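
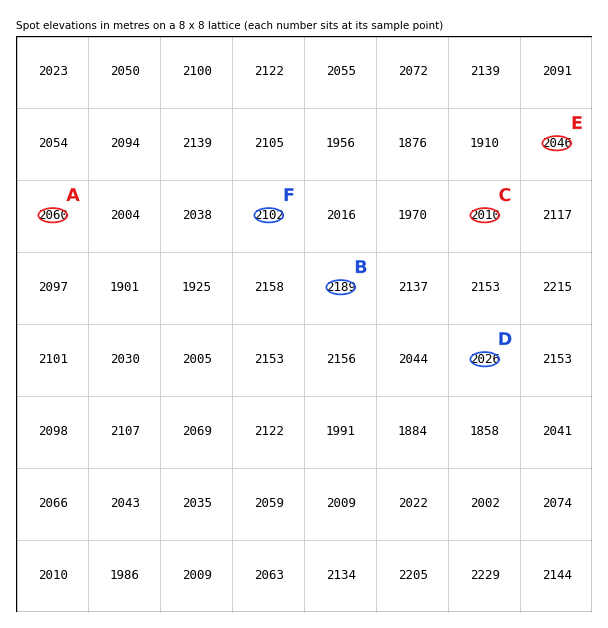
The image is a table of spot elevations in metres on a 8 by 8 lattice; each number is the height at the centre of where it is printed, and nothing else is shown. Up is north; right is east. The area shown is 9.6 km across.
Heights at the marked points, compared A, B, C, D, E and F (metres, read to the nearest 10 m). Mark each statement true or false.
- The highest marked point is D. false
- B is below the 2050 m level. false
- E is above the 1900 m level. true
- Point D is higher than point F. false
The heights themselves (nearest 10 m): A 2060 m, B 2190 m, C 2010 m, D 2030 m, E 2050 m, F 2100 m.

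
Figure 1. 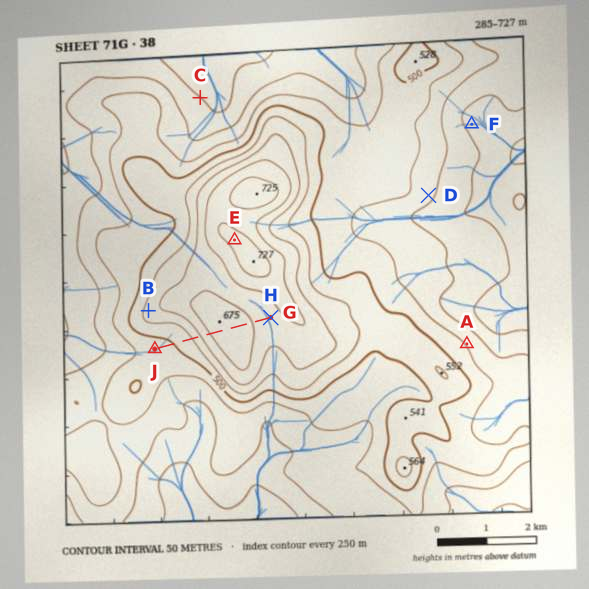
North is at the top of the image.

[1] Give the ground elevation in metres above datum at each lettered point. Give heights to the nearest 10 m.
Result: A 450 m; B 570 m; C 350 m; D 410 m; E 710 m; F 340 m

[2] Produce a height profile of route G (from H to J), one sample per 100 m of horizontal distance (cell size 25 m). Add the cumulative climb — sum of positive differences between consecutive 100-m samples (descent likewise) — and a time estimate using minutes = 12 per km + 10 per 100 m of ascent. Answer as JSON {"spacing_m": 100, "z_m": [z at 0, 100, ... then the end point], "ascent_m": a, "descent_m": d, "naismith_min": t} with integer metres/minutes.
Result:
{"spacing_m": 100, "z_m": [627, 626, 631, 640, 651, 660, 667, 671, 673, 674, 673, 671, 663, 649, 626, 598, 570, 545, 527, 514, 506, 499, 493, 487, 482, 476], "ascent_m": 47, "descent_m": 198, "naismith_min": 35}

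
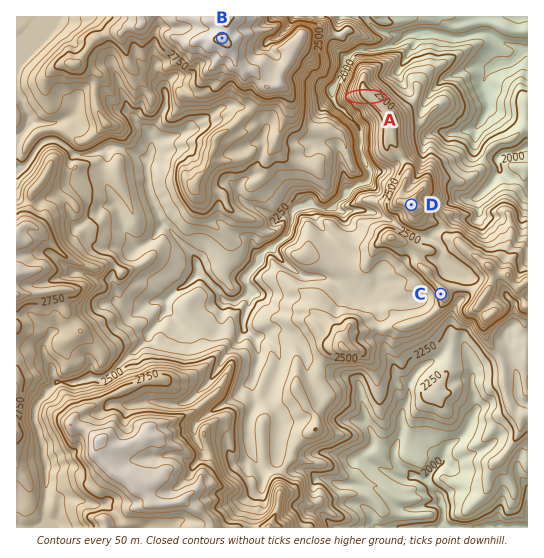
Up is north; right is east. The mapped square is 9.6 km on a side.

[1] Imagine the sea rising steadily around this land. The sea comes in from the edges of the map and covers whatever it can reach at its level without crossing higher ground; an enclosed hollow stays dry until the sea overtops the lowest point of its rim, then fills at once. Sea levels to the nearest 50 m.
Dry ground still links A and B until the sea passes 2400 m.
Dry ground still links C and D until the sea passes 2500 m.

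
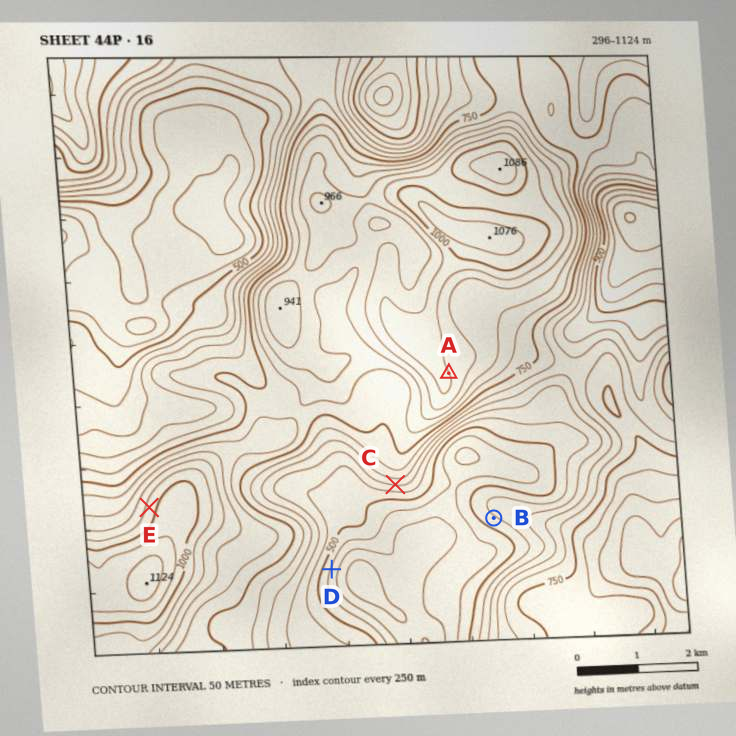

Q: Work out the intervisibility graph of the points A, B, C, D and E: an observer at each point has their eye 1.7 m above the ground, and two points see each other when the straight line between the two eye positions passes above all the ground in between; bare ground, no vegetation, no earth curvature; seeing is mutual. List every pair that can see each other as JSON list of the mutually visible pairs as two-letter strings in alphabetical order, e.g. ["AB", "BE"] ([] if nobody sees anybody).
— ["BC", "BD", "CD"]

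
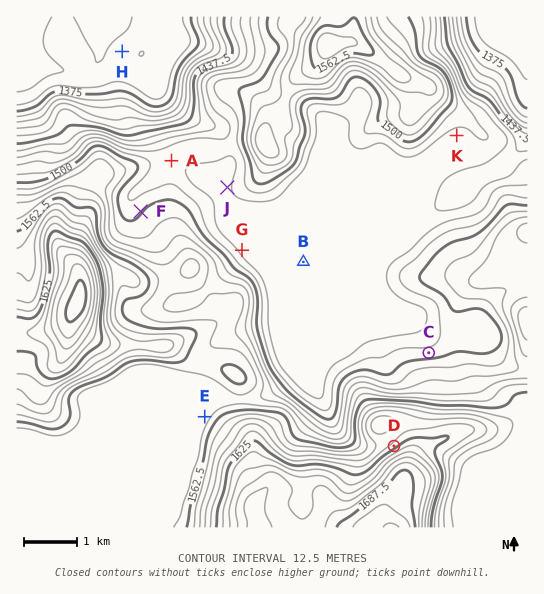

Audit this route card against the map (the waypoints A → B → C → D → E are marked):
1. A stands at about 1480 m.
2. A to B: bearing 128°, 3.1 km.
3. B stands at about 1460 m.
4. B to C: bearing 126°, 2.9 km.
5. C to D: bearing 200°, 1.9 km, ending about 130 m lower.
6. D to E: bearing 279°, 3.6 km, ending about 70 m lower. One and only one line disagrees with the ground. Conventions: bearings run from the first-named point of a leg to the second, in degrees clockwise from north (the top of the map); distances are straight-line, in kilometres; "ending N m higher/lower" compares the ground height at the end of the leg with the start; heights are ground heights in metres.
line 5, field sense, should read higher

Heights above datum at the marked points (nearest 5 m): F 1500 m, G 1470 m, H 1355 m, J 1475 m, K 1470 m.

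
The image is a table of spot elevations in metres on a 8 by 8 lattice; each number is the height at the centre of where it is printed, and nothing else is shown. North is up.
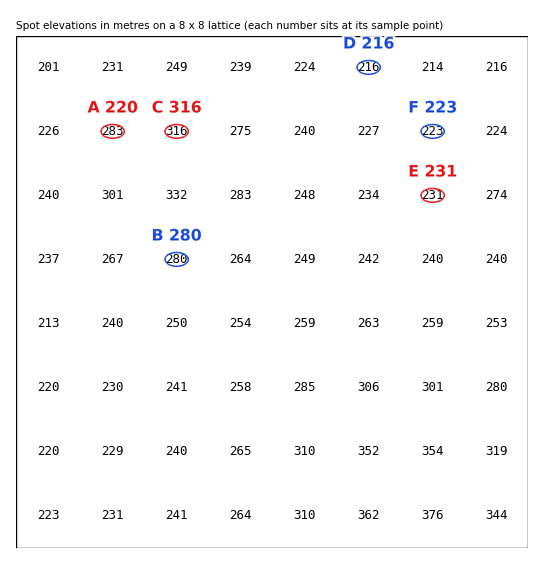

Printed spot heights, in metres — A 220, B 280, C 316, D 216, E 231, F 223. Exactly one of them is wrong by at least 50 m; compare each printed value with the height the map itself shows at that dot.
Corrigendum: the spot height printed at A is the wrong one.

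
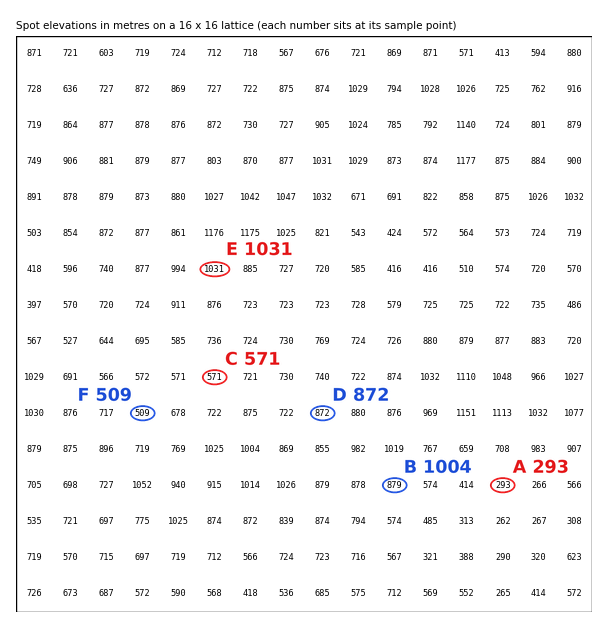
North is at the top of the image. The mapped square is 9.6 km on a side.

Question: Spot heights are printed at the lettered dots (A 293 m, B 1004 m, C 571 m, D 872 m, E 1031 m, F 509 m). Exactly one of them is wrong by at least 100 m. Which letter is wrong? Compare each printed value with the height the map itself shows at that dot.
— B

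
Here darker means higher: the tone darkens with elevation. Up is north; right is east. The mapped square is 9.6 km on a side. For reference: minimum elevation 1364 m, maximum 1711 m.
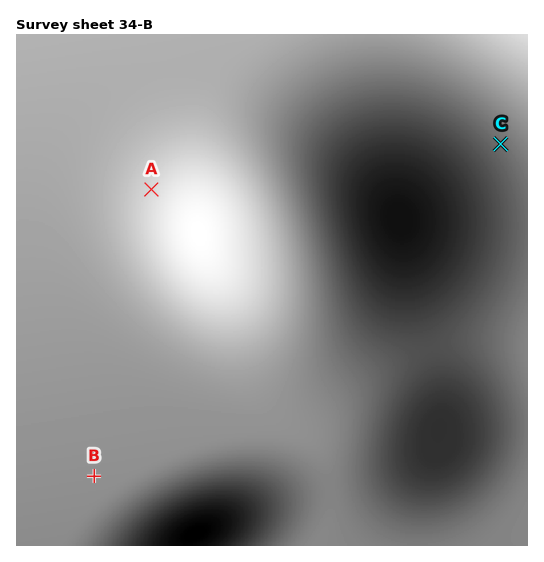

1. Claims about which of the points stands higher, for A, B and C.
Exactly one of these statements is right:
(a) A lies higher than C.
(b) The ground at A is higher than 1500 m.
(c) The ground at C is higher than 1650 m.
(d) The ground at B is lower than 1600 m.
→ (d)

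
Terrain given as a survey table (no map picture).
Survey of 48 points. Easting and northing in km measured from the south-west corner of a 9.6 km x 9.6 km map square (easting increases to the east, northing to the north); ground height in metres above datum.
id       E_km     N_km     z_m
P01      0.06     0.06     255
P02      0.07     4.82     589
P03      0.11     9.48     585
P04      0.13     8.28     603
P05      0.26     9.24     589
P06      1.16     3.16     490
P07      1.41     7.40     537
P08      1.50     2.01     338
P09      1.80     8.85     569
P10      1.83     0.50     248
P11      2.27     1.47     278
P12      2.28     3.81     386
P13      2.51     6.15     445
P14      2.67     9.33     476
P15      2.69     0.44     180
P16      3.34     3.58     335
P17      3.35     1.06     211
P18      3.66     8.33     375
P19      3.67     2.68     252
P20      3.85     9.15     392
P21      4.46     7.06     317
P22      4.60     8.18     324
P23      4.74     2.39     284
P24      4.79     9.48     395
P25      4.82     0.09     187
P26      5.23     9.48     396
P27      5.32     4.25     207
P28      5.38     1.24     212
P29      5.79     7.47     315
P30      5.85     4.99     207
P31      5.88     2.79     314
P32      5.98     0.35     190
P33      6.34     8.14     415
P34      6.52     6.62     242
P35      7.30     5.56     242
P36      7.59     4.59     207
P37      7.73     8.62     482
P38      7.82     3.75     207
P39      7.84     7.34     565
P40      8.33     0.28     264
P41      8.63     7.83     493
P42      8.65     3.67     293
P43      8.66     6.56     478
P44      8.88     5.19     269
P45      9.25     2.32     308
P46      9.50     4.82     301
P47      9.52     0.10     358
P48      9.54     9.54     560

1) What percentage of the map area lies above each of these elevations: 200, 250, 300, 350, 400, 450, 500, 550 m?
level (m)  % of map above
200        95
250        79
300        62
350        44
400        35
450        28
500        18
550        9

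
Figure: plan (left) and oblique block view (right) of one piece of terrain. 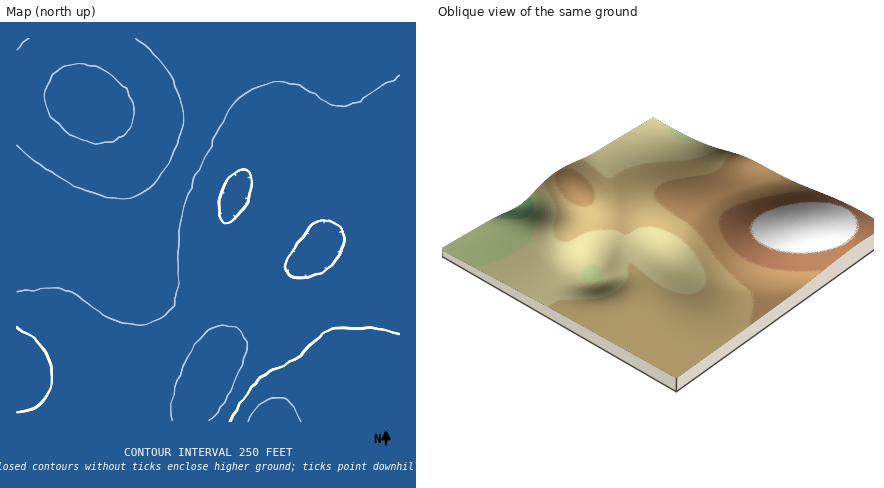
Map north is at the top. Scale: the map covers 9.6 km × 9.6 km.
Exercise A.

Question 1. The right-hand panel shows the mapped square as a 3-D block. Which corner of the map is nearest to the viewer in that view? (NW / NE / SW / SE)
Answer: NE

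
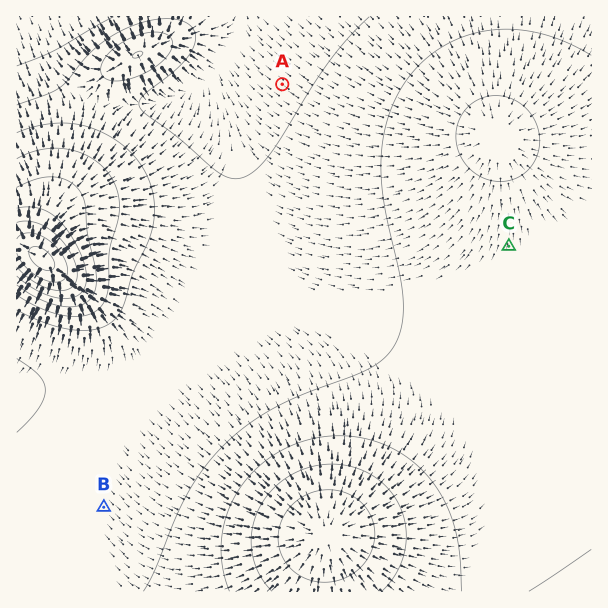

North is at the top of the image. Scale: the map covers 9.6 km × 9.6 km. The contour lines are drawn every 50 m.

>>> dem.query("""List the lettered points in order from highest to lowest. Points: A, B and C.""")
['C', 'B', 'A']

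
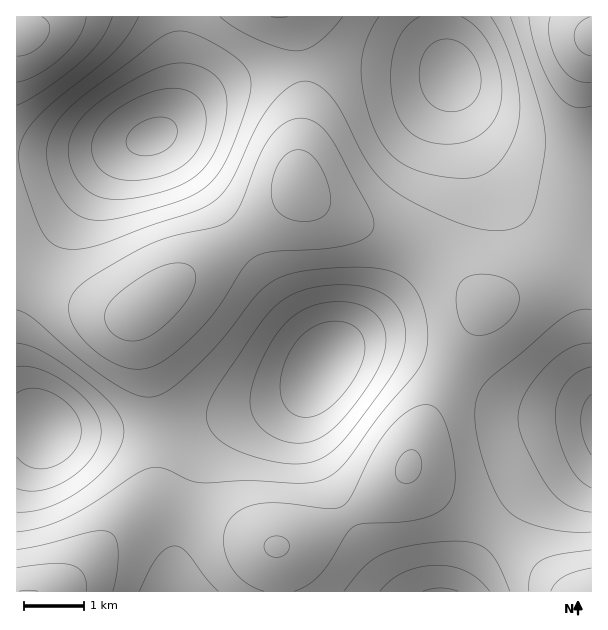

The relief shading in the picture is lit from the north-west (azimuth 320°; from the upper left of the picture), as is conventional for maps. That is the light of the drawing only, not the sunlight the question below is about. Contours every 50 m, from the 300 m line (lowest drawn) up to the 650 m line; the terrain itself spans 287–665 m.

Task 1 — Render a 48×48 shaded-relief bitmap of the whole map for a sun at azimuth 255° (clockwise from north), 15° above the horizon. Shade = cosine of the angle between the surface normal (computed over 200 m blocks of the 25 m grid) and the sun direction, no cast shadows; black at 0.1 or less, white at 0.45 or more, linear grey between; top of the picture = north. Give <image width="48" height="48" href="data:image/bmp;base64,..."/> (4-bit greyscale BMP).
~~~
<image width="48" height="48" href="data:image/bmp;base64,Qk32BAAAAAAAAHYAAAAoAAAAMAAAADAAAAABAAQAAAAAAIAEAAATCwAAEwsAABAAAAAAAAAAAAAAABEREQAiIiIAMzMzAERERABVVVUAZmZmAHd3dwCIiIgAmZmZAKqqqgC7u7sAzMzMAN3d3QDu7u4A////AGVUQzIjRWiau7qYdlVEREVWeKvN3cuph2ZVRDMzRWiau7qYdlRERVVniJq7y7qYd2ZmVUQzRWiau7qYZVREVVZniJqqqpiHZmZmZVRERWiau6qHZURFVmd3iImZmIdmZmZ3dmVVVWeaqqmHZURVZnd3d4iId2ZVVWZ3d3ZlVWeJmZh2VVVWd3d3d3dmZlVVVWZ4iIdmZmd4mYd2VVVniIh3ZmVVVVVERFZ4iYh3ZmZ3iHdlVVZ4iZh2ZVRVVURERFV4mZmHdmZnd2ZVVWeJmph2VEREREQzM0VomqqYdmZmZmVVVWeaqql2QzM0REQzMkVomrqph2VVVVVEVWiau6l1QyI0REQyIkRoq7uph2VVVVRERXiru7l1QyIzREQyIkRprMy6h2VVVERERXirzLl1QyI0REMyIUV5vNzKl2VVVEQ0RXirzLqGQyI0REMyIlaKzd3Kl2VVREMzRWirzLqGUzM0REMyImebze3Kl2VVREMzRWirzMuXVENERUQzM3is3u3Kh2VVREMzNGebzMuoZVRFVUQzRIm83t26h2VUREMzNFeazMuphmVVVURERZq93ty5hlVURDMiNFeKvMy6mHZmVVREVprN3dupdlVERDMiM1aKvMzLqYdmVVVVZqq83cuYdlVERDMiNFaKvN3Muph2ZVVVZ6q8zLqYdlVEQzMzNFaJvM3Muph3ZVVWd5q7u6qYdlVEQzMzRFeJvMzMu6mHZVVWd5mqqqmIdmVEQzM0RWeJq8zMuqmHZVVWd4iZmZmId2VUQzREVmeJqru7uph2ZVVWZ4iIiIiIh2ZURERFZniJmqqqqZh2ZVVWZ3d3iIiIh3ZVREVWZ3iImZmZmIdmZVZmZmZmd3iIh3ZVVVVnd4iIiIiIh3ZmZmZmZmZmZneIiHZlVWZ3iIh3d3d3dmZmZmd3dlVVVmd4h3dmZneIiId2ZmZmZmZmZ3d3dlVERVZ3d3d3d4iZmHdlVVVVVVVmZ3iHdkQzNFVmd3d3iZqpmHZURERFVVVmeIiIdkMyM0VWZ3eImquqmGVDMzREVVZneImIdjMiIjRVZniJq7y6l2QyIjNEVVZniJmIdjMhEjNFZniavMzKl1MhEiNEVWZ3iZmIZjIhEiNFZ4mrzd3KlkMhESNEVWZ4mZmYZjIhEiNFZ4ms3d3KhkIRESNEVmd4mamYZjMiIiNFZ4m83e3KhkIRESNEVWeJmqqYdkMiIjNFZ4m83d3KhkMhESM0VWeJq7upd0QyIzRFZ4m8zdy6hkMiIiM0RWeavMy6h1QzMzRFZ4mrzMy6hlQyIiIzRWibzd3KmFVDMzRFZ4mrvMuph1RDMiIzRXis3u7bqWVEMzRFVniau7uph2VEMyIzRXm87/7cqWZEMzNEVniaq7qph2VUMzMzRnm97//sumZUMzM0VmiZqqqph2ZUQzM0VorO///sumZUMzMzRWeJqqqZh2ZUQzM0V5vO///sqmZUMzIzRWeZqqqZh2VURERFZ5ve//7bqWZUQzMzRWeaq7qYd2VURERVaJvN7u3LmQ=="/>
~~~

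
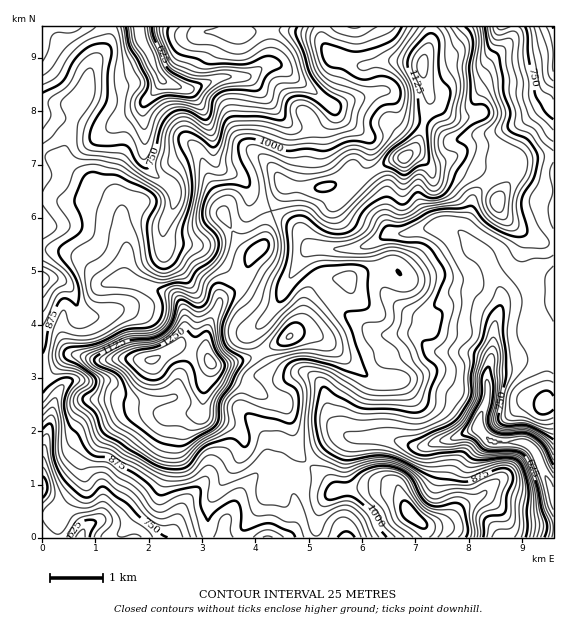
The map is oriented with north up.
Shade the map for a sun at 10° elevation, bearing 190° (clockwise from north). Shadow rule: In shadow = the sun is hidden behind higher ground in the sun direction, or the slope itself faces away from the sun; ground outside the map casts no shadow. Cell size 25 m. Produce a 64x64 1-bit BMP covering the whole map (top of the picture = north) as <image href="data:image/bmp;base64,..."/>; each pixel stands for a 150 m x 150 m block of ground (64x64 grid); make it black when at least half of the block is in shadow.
<image width="64" height="64" href="data:image/bmp;base64,Qk0+AgAAAAAAAD4AAAAoAAAAQAAAAEAAAAABAAEAAAAAAAACAAATCwAAEwsAAAIAAAAAAAAA////AAAAAAAAAAAAAAAAAAAAAAAAAAAAAAAAAAAAwAMAAAAAAAPgAwAAAAAAA/ADAAAAAAAH/AcAAAAAAAf+BwAAAAAOD/+OAAAAAA////4AAAAAH////gAAAAA////8AAAAAD////wAAAAAH////AAAAAAf///4AAAAAAD//4AAAAAAABwHgAAAAAAAAAOAAAAAAAAAAQAMAAAAAAABAAwAAAEAAAAAAAAAAAAAAAAAAAAAAAcAAAAAB4AAAAAAH/4HwAAAAAAf/wfgAAAAAB//h8gAAAAAH///hAgAAAAP//sDGAAAAA//+ANwAAAAAP/4A2AAAAAgf/gBAAAAACAf8gAAAAAAAA/+AAAAAAAAD/wAAAAAAAAP/AA/gwAAAAf8AD//AAAAB/wAD/+AAAAH8AAAf8AAAAPAHAAfgAAAAYAIAAAAAAABgAAAAAAAAAAAAAAAAAAAAAAAAAAAAAAPA4AAAAAAAD8HgCAAAAAAfgcD+AAAAAf8Agf4AAAAB/wADz/AAAAH/AAf//wAAAf8HD///gA+A/w8//+eAHwAGP3/nw4APAAI/f4fBAAOAAv5/jwAAAQAB/n+8AABwAAD///gAAGAAAP//8AAAAEAD///gAAAAAAMAP4AAAAAABwAGAAAAAAAHAAAAAAAAAA4AAAGAACAADgAAA8AAMAAOAAADgA+8A=="/>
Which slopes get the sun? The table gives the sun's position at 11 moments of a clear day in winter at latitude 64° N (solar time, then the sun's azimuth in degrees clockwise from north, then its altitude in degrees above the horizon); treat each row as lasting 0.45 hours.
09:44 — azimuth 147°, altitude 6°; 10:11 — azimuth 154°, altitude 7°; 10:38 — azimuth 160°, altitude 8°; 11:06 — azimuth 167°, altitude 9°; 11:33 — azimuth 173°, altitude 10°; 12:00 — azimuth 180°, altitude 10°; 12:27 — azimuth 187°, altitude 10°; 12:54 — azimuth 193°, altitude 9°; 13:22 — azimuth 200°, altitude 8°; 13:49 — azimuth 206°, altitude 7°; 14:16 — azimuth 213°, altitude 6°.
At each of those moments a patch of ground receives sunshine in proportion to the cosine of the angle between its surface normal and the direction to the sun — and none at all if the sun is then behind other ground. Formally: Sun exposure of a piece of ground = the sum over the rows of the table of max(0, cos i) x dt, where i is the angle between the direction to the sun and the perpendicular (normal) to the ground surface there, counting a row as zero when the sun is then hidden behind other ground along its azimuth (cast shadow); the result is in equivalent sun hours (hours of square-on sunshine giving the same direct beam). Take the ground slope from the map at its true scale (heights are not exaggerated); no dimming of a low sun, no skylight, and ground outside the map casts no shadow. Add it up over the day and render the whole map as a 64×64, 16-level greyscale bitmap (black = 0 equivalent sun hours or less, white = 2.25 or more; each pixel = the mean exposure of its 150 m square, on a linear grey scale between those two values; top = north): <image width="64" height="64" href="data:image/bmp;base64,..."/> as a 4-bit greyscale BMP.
<image width="64" height="64" href="data:image/bmp;base64,Qk12CAAAAAAAAHYAAAAoAAAAQAAAAEAAAAABAAQAAAAAAAAIAAATCwAAEwsAABAAAAAAAAAAAAAAABEREQAiIiIAMzMzAERERABVVVUAZmZmAHd3dwCIiIgAmZmZAKqqqgC7u7sAzMzMAN3d3QDu7u4A////AHeJhSI1Z3iIdnd3d3iaupdnd3eHiJmqqYiIh2Z4h3eHd3inISRoq6mHZmZkRpqqmGZmZ4h4irunVERDNYqWVVRVV72mZnmrupd2ZnZFeZmHZnmYmZd3iWIBEjRounVEITRXvtupiaqqmGZ4mGV4mHZmi8y7uodkEAAAJZuoVVQhAlisy6qZmZmZZWiYdmd3VWZp3tuphkEAAAATaYVWZTMUeaqqqqqYiruVRomGVVVVVUV5mHZVMQAAAAAlZ3dkM1eaqZqruqmbzclUeZdURFZUMhI0VUQxEAAAAAFHh0MjiaqYmqq7q83u23VpqGRFZmVCAAEiIQAAAAAAAANUIiWZqYiru7zO//7Kl2eahVZmZTAAAAAAAAAAAAAAAAEiN4iYeczM3v///sqYdnmXZmZkEAAAAAAAAAAAAAAAABI4dnd5vd3v7cu8zKl2aIdmZlMAAAAAAAAAAAAAAAAAAlh1Vnit7cy6qqvv7Jh2d3ZmUxAAAAAAAAAAAAAAAAAVm3VWd5zdy6qqmc//yXVWd3dUEAAAAAAAAAAAAAAAE3vuhVd3ibzLqYiHnf/ZZFd4h1QhAAAAAAASIQAAAAOM7/2XaJl3iZiHd4iJuoZEaImYZTMyIhABJGeHdBAAGN//7Kh5vKiHZWVUVVVlQ0aJmZdmVVZ3dmZneHd3YQADermauGerqHVVRDMiNWZmeKqXZWZmeIq93duXZVaGAAJWZVaYQzM0REZ3dlVomruqqFMzVWaJq83dy5dURXlAAjRDM4lBABIiaszJd4iL3KdTIRE0Z5u7u7u6l2ZVVUASESISaYMRREabzMuHZnm6hSNDIRN6vLqHZmZnd2VEQSIRAABZy6z+7tu6qZhmiqqoZmZTNr3cuFMhESNWZVZkMzIREVnf///+ypiJqneHV5qpiJq9/+uFMzIRERMzRnUjRDMzRpqFIjRDM1ipdUEAE2m87//+yFRERDMyEiIkZUNVVVUzIQAAAAAAAmdTIQAABI3//cqFQzREMyNFZmeXZVVVVUMAAAAAAAAAEzIiEAABJquphlMzMyIRNXh3iJhmZVVVMwAAAAAAAAABEAMxEhABJFVTIjRFVURWdmVVZ2VVVUQiEAAAAAAAAAAAA1RFMRABMzESNGiIdmVVZURXZERUQyIhAAAAAAAAAAADdlZkIAASERNGiHVVVDRmVVd1RERDIiERAAAAAAAAAAFodnYxAAARNGh1RFeGQ0ZlZ4ZEREQiETVTEAAAAAAAAUd3ZTEAABJGd1RFiqp0NFVnh1VVVSEANmVCEAAAAAABE2dlMhEBNFZlRFeaqpdUVmZnZVVVEAJlREQyEAAAAAABRndTIRJFZlVVZ4iHd3ZWZVd2VVREV3QiIiEAAAAAAAI1d4YyEjRERVVmZURFZUREZ3ZlVZmYYyEREAAAAAAAE0V4iWMRERESNFVDIiMzMzVmZmZnmYZDIiIhAAAAAAATRXmYdCAAAAABIiERIiIzRWZnd4hmVDMiIyIAAAAAABM0aIdlMQAAAAAAAAEiI0RVVmeJmCIiIjMzIhAAAAAAIyEUVVVUQzIAAAAAABEjRVZ4iIh2ABESNEMhEAAAASRlIAAjRWit7+thAAAAASNFeKzKdUMyIjNEMyIRAAAlm5UhAAJFaLzMuqcgEiIjNFeb7shTMmVVVERDMzIQATaahSEQE2iazMqHeJrduHZnia3shDM0ZmZVREQzRDABNGZUMiI2m8uqu6iKzN7t3d3bq7lTM0RmVVVDMzNFQQEzMiMyI2m83Jd5u6vLu77//8qIh1RERUQzREQzMzIREjMhASI0eaq7qGabupmanP/8qWQjZ2VVMzM0QzIRAAAlRCAAAkV3d2Z3ZVm7maurzKqrgwFYh2UzMzMyIQAAAldUIAADVmUzIRE0RYvLzcuoeJmVIUiYVEVUMiEAAAAVd2QgADVmUgAAAAJER87u7IZndmZVRndVZVMQAAAAACV2ZBAVd3YgAAAAATMRfO7sZGiGVVVVVmZUMgAAAAAAE1dkETVnYwAAAAAAAAATV6lCNXdlVUM0VSIzEAAAAAAUZ2MAJFUgAAAAAAAAAAAANUMRNWVUIRIiEjQwAAAAACRVMAAjIQAAAAAAAAAAAAACRUMjNDEAAREjNFMAABEBIzEAACEAAAAAAAAAAAIxAAJXmYZVMQABIjMzV1MiERERAAAAIAAAAAASEAAAJEIQA3rMqruWIAASNEVohlQhERAAAAAQAAAAAjMQAAEjIRE1iqdWmpdkIRFWZniHZTIAAAAAARAAAAASIQAAEiIQEkZ4dkIjMzMyI0Q0V3dlVCAAAAABAAAAAAAAASJDMhATVmVnYwAiIzIjERE1ZlRXYQAAAAAAAAAAAAAWmZdkIjVmVEZlISM0QyEAESNFREZSAAAAAAAAAAAAAXu6qoZVaIdTI1UzNFVUIBEiI0VUMhAAERIhAAAAAAAXu6mZiImrmFMiRDM0QzMxIiIjRVUyACaaqphTIQAAAViamId4qql2VDNEMjMzM0QiIiE1ZTEBSbqYeJmYUhIkeIh2QzRWVDNVRGdSJERDRTMhERNVIAF5mal3iZmIZmiIdUMRERESEUVEV2MTVUM0RDEQASQgBKqImqmZiIiImpdSEAAAABEQJEMlYwFFVDNDIQAAEyEWl2VniIiHiImYdSEAAAERERESMhJDABREMzIQERIjISVkMjM0REM0REMyERAAEREREQERETQQASMj"/>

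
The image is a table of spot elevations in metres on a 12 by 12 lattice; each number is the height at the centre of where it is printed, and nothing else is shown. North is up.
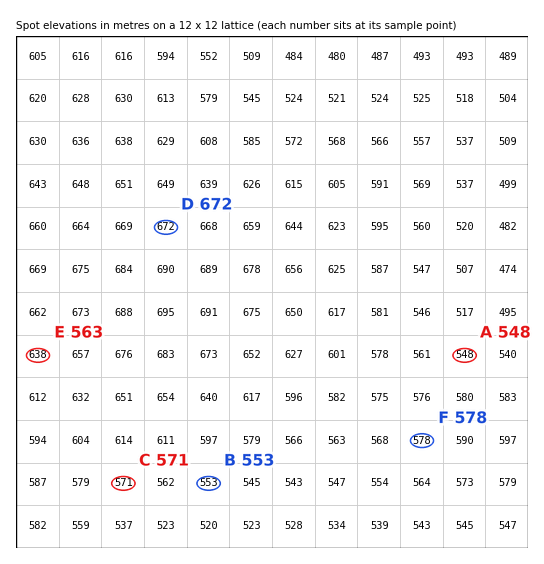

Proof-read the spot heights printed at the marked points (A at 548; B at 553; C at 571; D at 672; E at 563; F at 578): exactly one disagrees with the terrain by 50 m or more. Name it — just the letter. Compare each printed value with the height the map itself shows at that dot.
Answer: E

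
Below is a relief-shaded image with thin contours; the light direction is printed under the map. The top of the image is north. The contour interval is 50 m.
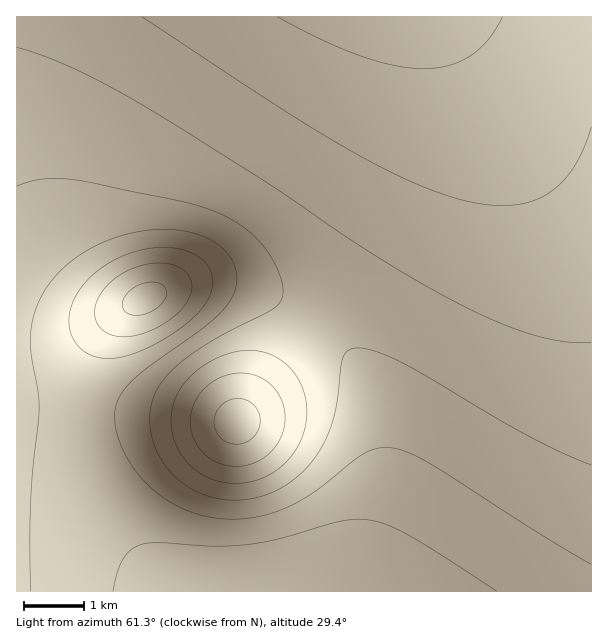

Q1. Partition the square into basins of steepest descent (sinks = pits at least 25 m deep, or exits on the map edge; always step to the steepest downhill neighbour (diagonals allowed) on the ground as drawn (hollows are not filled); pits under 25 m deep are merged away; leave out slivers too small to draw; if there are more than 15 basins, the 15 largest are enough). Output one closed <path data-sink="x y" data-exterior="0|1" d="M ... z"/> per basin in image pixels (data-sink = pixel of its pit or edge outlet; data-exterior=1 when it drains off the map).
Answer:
<path data-sink="308 591" data-exterior="1" d="M591 16l-171 1 7 42 0 31-6 36-17 47-20 40-42 66-106 143-72-6-148-3 1 179 575-1z"/><path data-sink="144 299" data-exterior="0" d="M419 16l-402 0-1 395 46 4 102 1 72 6 106-143 42-66 20-40 17-47 6-36 0-31z"/>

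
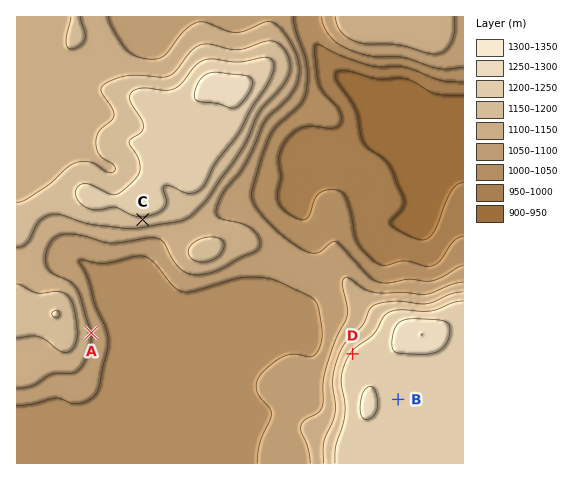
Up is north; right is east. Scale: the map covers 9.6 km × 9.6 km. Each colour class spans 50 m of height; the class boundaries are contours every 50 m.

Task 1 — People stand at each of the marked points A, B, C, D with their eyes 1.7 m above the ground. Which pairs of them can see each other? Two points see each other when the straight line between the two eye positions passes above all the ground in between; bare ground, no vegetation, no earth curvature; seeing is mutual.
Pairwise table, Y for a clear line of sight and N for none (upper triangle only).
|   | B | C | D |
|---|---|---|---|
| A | N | Y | Y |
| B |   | N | N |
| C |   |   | Y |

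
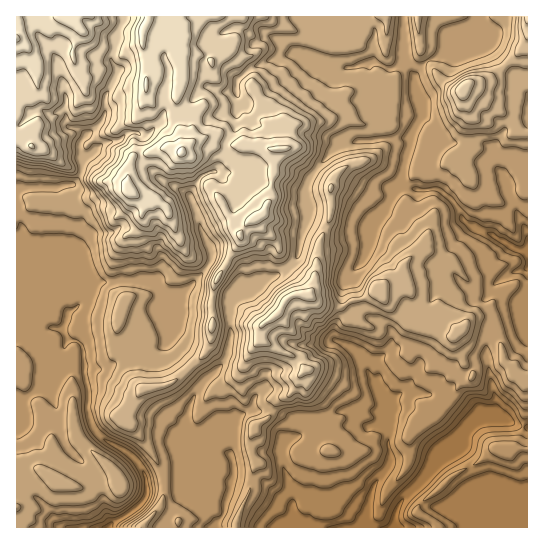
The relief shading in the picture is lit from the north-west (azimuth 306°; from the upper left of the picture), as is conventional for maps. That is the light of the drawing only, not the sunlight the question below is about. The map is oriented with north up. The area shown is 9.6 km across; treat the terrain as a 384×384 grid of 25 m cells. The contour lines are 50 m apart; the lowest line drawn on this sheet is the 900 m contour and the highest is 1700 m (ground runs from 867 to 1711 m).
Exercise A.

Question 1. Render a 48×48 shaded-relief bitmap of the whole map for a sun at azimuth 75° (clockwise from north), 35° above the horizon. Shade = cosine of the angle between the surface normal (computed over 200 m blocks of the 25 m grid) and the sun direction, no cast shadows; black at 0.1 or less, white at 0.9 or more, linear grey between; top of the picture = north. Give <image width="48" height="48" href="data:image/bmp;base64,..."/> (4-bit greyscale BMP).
<image width="48" height="48" href="data:image/bmp;base64,Qk32BAAAAAAAAHYAAAAoAAAAMAAAADAAAAABAAQAAAAAAIAEAAATCwAAEwsAABAAAAAAAAAAAAAAABEREQAiIiIAMzMzAERERABVVVUAZmZmAHd3dwCIiIgAmZmZAKqqqgC7u7sAzMzMAN3d3QDu7u4A////AJvKh4hyFLqKy5WNyqmYiJqYmENqy5mZmau4d4mIkzm7updry6mHiauXqDa7qZmZmbqHiJlnqzW7qqhozLmIiaqnmmWamZmZmah4iZln3mS6mZlmvLqIiZqoeqdYqpmZiIiJqqh5/1S6mZl2m8p4iZm5aLt1iqmIeIiaqpeM/Ca6mZl1fNh3iJqqlpy3V5mGeZmaqXjO0yq6mZlkncd3iJqrt3zKhmZmmoiJp53rMYy6mZlUrbiIiaq8tnzKmFNZqoiJiN1hKMyqmZlTnciHiqu7pmq6qWV5qpiJeuYCfNupiZlTnbiImqu6lliqu5iZhpiJe8IWrMqpiZl2aamImqqqp1eKvLmXMYiYfLNGi7qaiJh3d4d3q6qrp2eJvLh0EZmYe7VFaJqql3holkVpy6rLl3iHipeDI5qpi6VVZ5mruWZpl0RrzLzKd3d4h4uSRpqpipZmeal5uoRIl0Rr3t3IZnd4d5yDeqqqmoZniql2eaY2hlac7u2nZoiHeKtlrKqqmYVompmHRqoyZ4vO7dt2d3h2abt4zKqqmHVYmqmXQ6xASsvO7JZGmGZVabuLy6qZh3ZYqqmYMa1QSprMyVVpplZ4icysypmZmHZYq6mYMa5SR5upqXiqdomZmcy8upmZmHZXq6mYQa11VHqYvcqWaamZqrvMqpmZmYZWq7qYQZ2YYzeZ78h1m6qpq8u7qpmZmZZoqqmIUGy4hTR6/+g1qqu6q6u5q5mZqYZomYd3YDvJiHVH79lEiry6uqu7q5mZmHRHh3dDeDe5h3hV39t1aKu6qrurzZmZiHMldocTvWJ4doyFvtyXZoq6u7u8zZiJiHMUeIUo7UAoqL6lnuyoZ3isy7zcqYiZiHMDZnVM+xBKmt62jeyoeIeczMyVe4iIh2IUNIaO9wJom+7Ha+ypiIib3aZnq3eIiGETJYjP0wWHjP/ISuyph4mb2leJqWeZmFIAOJvvoTiYe//IOeyqmJqbtmmamIiZhyACe839UWqZiu7GOdy7qqqZZYmqiHiHYwA1nNyXZomIid7IOMy7qpeHZ5q6iERCWmI0nKZWi5d4iL3Kdqu7u4aIiKupiBI33pUyaoVXrKiIh5u8yGi93JeIeaqoiEat/aYiWHZ5zKmIiJre7JmazKiIiJqYd4rN7ZZVZ1V5u7qZqZve66qZqqiIdoh3eIne2oU1dndou7y5mJrN26mJm7mHQ2iZiqrNlolzRph4rMuoiJvN27qpm7qEE3qpq6qrhouTNZmJq8y4eazcu6upm8pyBJuru4islY2URJqKu8yni8zLuqqpi8pgBau8uoi8hZymNJqKy6ynvcu7upqpi8lCJKzMuoi8dqzIM4qJyqy5vLu7qpmpm7dHlWq8qInLaLy4M4qJuquszLu6mZmYm5Z5qYiIiJvJebunRZqJu6q8zcqYiImYjIWqmZmFVsy4eJvINaqKy5jO3LmIiImonHW7mZmWMtuYd6zINaqJu6q825mZmZmonHa6mZmWILqHeavLU4qaupmrybupmZqXrHa6mZmGEA=="/>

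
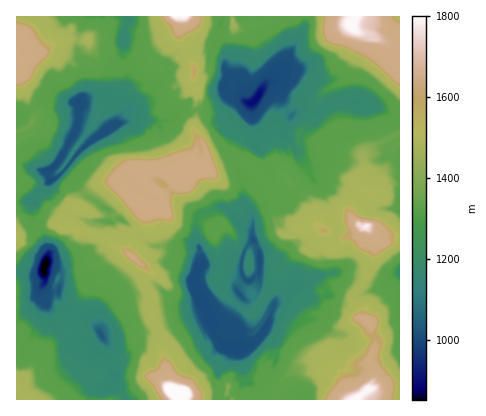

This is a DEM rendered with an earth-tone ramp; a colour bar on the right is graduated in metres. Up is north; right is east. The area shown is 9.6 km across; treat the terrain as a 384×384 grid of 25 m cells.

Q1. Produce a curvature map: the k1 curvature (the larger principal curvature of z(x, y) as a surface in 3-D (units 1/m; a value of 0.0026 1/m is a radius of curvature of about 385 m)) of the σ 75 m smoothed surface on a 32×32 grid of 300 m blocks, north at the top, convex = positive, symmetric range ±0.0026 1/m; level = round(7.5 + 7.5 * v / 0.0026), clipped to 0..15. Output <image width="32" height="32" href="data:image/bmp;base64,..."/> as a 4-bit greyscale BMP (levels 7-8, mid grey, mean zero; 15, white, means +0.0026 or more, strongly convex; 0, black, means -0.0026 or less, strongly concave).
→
<image width="32" height="32" href="data:image/bmp;base64,Qk12AgAAAAAAAHYAAAAoAAAAIAAAACAAAAABAAQAAAAAAAACAAATCwAAEwsAABAAAAAAAAAAAAAAABEREQAiIiIAMzMzAERERABVVVUAZmZmAHd3dwCIiIgAmZmZAKqqqgC7u7sAzMzMAN3d3QDu7u4A////AHy4qniqie77nJmIiHva7aqqeqmIi878u76qmIiMrI28rJt4iIrb6LuLucmZyIiqyniqeIiJ2eu5uoraq8iIrpqJy4i6nX2duZd3qcituX3YnImIto192bmIiYybh6mPu8ioiamqrpyXeHybmpit/8iMjIiI2N2Ll4ju2Li7jLrbp4q8vYfNfaifquq4eoy8q8m6rZh32/xo7Juqh5zI+ny5bJyHi77cedqvqoeIir6Lq1mric38bYXZv5uamqe7ublnyYzPm6yo2M2qq+zLvdvuqc3qmJvKivr4rOyancq9uf+7qruorayvqZzJnZn/2ruum/qK3Pt4uonJrJiPuKuGuuyZnojYiqqHyHnL2oi73Ly6y+iJveqezIiIl3yIq81o+d24iZis/IiIiIiNqLnIqq+b3t24ieiJuZuYh8uprarq26mJvcy4zY3HuIjbeInqn4mbuIuPnJiIeciImqmYrJznq42H/YedyJudmJiJeZ24/Ht7mNyq1qyZiMy7yZq5lsm4fIiNu6equ4iId3vqnJfIiKyK73asio2Op3iq63rqqpjIjM+Iiql5t/3KjJyLi7u7iHv8xn2YdsjIicyMy8eYu4idrcm62Guomqy4i9rL2pmryoy5rbqry8u5qK173OqprI+si9m9iI3L7aipuanM1qydzJr4idybvaiM"/>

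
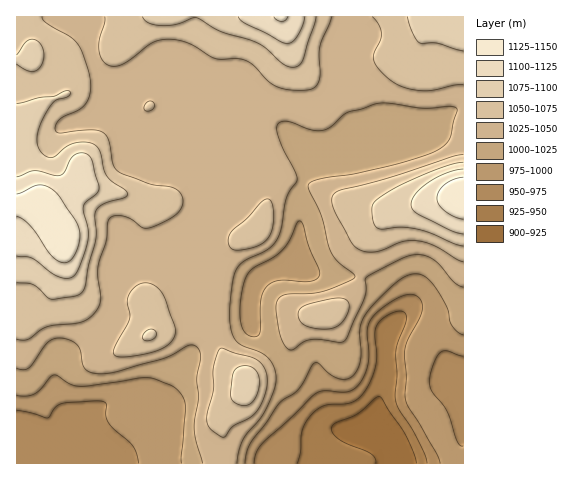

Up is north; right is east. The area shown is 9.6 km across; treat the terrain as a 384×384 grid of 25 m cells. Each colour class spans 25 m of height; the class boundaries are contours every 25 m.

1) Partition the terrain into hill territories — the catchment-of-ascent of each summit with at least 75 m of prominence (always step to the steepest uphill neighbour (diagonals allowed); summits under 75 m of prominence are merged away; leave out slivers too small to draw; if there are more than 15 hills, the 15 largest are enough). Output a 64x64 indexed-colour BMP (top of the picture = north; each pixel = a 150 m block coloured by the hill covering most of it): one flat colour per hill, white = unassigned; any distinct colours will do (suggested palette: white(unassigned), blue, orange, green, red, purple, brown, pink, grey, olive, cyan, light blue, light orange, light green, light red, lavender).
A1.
<image width="64" height="64" href="data:image/bmp;base64,Qk12CAAAAAAAAHYAAAAoAAAAQAAAAEAAAAABAAQAAAAAAAAIAAATCwAAEwsAABAAAAAAAAAA////ALR3HwAOf/8ALKAsACgn1gC9Z5QAS1aMAMJ34wB/f38AIr28AM++FwDox64AeLv/AIrfmACWmP8A1bDFABERERERERERERERERERERERERERERERERERERERERERERERERERERERERERERERERERERERERERERERERERERERERERERERERERERERERERERERERERERERERERERERERERERERERERERERERERERERERERERERERERERERERERERERERERERERERERERERERERERERERERERERERERERERERERERERERERERERERERERERERERERERERERERERERERERERERERERERERERERERERERERERERERERERERERERERERERERERERERERERERERERERERERERERERERERERERERERERERERERERERERERERERERERERERERERERERERERERERERERERERERERERERERERERERERERERERERERERERERERERERERERERERERERERERERERERERERERERERERERERERERERERERERERERERERERERERERERERERERERERERERERERERERERERERERERERERERERERERERERERERERERERERERERERERERERERERERERERERERERERERERERERERERERERERERERERERERERERERERERERERERERERERERERERERERERERERERERERERERERERERERERERERERERERERERERERERERERERERERERERERERERERERERERERERERERERERERERERERERERERERERERERERERERERERERERERERERERERERERERERERERERERERERERERERERERERERERERERERERERERERERERERERERERERERERERERERERERERERERERERERERERERERERERERERERERERERERERERERERERERERERERERERERESIREiIiERERERERERERERERERERERERERERERERERERIiIiIiIREREREREREREREREREREREREREREREREREREiIiIiIhEREREREREREREREREREREREREREREREREREiIiIiIiEREREREREREREREREREREREREREREREREREiIiIiIiIRERERERERERERERERERERERERERERERERIiIiIiIiIhERERERERERERERERERERERERERESIiIiIiIiIiIiIiEREREREREREREREREREREREREREiIiIiIiIiIiIiIiIRERERERERERERERERERERERERESIiIiIiIiIiIiIiIhERERERERERERERERERERERERERIiIiIiIiIiIiIiIiEREREREREREREREREREREREREREiIiIiIiIiIiIiIiIRERERERERERERERERERERERERESIiIiIiIiIiIiIiIhEREREREREREREREREREREREREREiIiIiIiIiIiIiIiERERERERERERERERERERERERERESIiIiIiIiIiIiIiIRERERERERERERERERERERERERERIiIiIiIiIiIiIiIhERERERERERERERERERERERERERIiIiIiIiIiIiIiIiEREREREREREREREREREREREREREiIiIiIiIiIiIiIiIRERERERERERERERERERERERERERIiIiIiIiIiIiIiIhEREREREREREREREREREREREREREiIiIiIiIiIiIiIiERERERERERERERERERERERERERESIiIiIiIiIiIiIiIREREREREREREREREREREREREREREiIiIiIiIiIiIiIhERERERERERERERERERERERERERESIiIiIiIiIiIiIiEREREREREREREREREREREREREREREiIiIiIiIiIiIiIREREREREREREREREREREREREREREzMzMxEiIiIiIiIhEREREREREREREREREREREREREREzMzMzERESIiIiIiEREREREREREREREREREREREREREzMzMzMRERERIiIiIREREREREREREREREREREREREREzMzMzMRERERERIiIhERERERERERERERERERERERERMzMzMzMxERERERESIiEREREREREREREREREREREREzMzMzMzMzEREREREREiIRERERERERERERERERERETMzMzMzMzMzMREREREREREhERERERERERERERERERMzMzMzMzMzMzMxERERERERERERERERERERERERERETMzMzMzMzMzMzMzERERERERERERERERERETMRERERETMzMzMzMzMzMzMzERERERERERERERERERERMzMRERERMzMzMzMzMzMzMzMRERERERERERERERERERMzMzERERMzMzMzMzMzMzMzMxEREREREREREREREREREzMzMzMzMzMzMzMzMzMzMzMxEREREREREREREREREREzMzMzMzMzMzMzMzMzMzMzMzERERERERERERERERERETMzMzMzMzMzMzMzMzMzMzMzMRERERERERERERERERERMzMzMzMzMzMzMzMzMzMzMzMxERERERERERERERERERMzMzMzMzMzMzMzMzMzMzMzMzEREREREREREREREREREzMzMzMzMzMzMzMzMzMzMzMzMRERERERERERERERERETMzMzMzMzMzMzMzMzMzMzMzMzERERERERERERERERERMzMzMzMzMzMzMzMzMzMzMzMzMRERERERERER"/>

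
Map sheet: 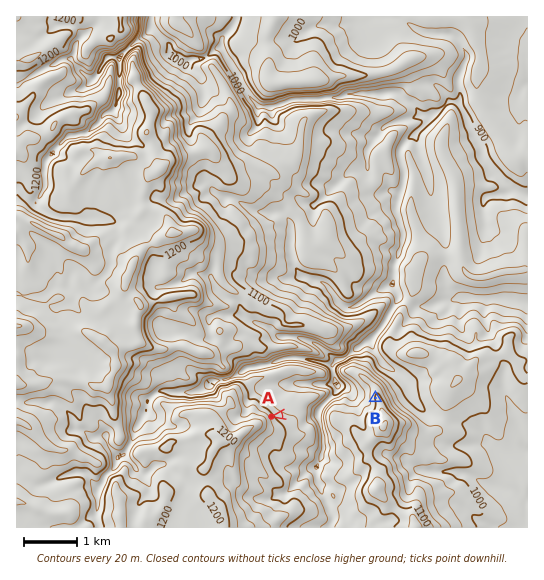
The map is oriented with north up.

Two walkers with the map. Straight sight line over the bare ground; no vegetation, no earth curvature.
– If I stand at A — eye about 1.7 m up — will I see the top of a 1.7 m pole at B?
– Yes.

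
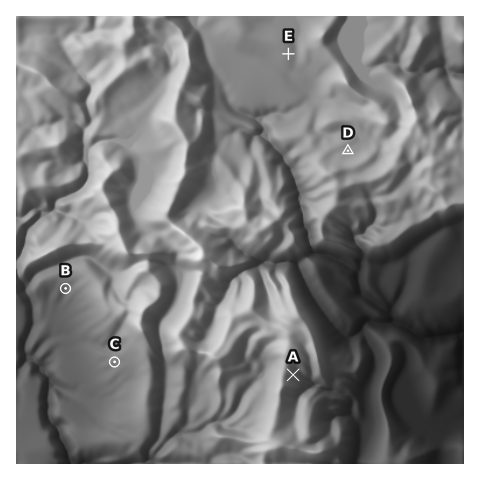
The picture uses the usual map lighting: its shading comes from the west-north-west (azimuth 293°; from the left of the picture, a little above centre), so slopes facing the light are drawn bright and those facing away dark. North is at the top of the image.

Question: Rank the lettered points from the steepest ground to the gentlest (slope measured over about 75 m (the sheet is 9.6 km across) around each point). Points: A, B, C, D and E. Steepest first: A B C E D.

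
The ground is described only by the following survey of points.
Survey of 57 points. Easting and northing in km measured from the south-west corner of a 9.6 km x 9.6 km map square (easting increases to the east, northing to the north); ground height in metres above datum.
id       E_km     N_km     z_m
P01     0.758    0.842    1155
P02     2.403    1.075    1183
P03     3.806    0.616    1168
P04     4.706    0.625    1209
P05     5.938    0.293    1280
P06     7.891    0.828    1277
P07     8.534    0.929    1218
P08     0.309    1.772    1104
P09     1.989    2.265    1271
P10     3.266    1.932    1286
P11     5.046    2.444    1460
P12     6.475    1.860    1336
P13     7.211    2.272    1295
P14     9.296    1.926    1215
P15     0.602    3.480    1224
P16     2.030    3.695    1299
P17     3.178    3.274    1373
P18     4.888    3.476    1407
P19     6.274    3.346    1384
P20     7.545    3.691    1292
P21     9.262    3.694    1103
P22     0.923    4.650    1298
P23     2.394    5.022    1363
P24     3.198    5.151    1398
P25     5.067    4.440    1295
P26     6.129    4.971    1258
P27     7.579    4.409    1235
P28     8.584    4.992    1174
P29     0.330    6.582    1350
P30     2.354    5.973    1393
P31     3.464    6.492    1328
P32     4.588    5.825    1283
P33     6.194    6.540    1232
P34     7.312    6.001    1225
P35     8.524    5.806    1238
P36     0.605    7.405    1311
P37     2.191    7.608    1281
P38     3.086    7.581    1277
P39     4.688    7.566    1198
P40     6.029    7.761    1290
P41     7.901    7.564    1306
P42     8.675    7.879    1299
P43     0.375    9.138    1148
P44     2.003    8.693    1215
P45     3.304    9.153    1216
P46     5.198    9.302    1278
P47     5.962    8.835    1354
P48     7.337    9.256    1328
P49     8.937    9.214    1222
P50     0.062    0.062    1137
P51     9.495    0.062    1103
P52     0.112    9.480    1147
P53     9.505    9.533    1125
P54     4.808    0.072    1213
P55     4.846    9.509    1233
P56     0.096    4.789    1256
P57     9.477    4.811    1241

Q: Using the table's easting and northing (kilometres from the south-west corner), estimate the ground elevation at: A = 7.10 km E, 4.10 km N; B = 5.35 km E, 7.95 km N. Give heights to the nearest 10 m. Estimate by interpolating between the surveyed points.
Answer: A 1270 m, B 1200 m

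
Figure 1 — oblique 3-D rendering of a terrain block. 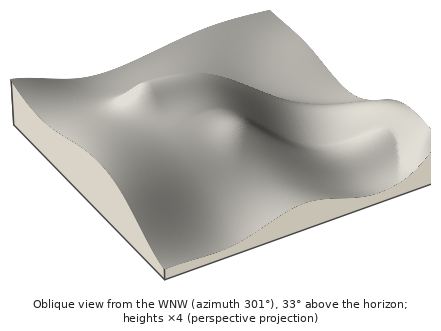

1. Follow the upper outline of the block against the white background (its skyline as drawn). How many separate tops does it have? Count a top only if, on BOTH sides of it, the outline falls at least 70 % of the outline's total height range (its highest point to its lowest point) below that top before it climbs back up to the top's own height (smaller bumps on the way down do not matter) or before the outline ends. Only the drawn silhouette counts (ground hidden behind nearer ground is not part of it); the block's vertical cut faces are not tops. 0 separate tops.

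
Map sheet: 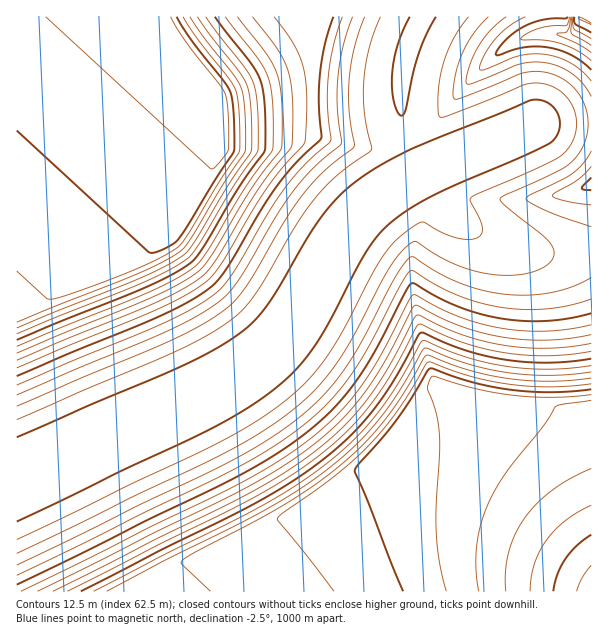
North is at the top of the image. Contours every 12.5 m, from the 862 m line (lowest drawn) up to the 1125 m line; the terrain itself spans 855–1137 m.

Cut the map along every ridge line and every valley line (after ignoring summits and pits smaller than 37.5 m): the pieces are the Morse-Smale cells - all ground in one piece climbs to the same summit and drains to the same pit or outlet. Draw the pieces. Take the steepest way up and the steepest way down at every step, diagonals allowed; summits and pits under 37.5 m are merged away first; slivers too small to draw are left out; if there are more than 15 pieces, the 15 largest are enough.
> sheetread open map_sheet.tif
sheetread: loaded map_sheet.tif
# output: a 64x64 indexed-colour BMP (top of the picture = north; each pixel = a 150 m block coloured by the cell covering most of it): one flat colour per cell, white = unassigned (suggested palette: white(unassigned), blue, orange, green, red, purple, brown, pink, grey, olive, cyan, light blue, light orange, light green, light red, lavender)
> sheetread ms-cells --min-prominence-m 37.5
<image width="64" height="64" href="data:image/bmp;base64,Qk12CAAAAAAAAHYAAAAoAAAAQAAAAEAAAAABAAQAAAAAAAAIAAATCwAAEwsAABAAAAAAAAAA////ALR3HwAOf/8ALKAsACgn1gC9Z5QAS1aMAMJ34wB/f38AIr28AM++FwDox64AeLv/AIrfmACWmP8A1bDFABERERERERERERERERERERERERERERERERERERERERERERERERERERERERERERERERERERERERERERERERERERERERERERERERERERERERERERERERERERERERERERERERERERERERERERERERERERERERERERERERERERERERERERERERERERERERERERERERERERERERERERERERERERERERERERERERERERERERERERERERERERERERERERERERERERERERERERERERERERERERERERERERERERERERERERERERERERERERERERERERERERERERERERERERERERERERERERERERERERERERERERERERERERERERERERERERERERERERERERERERERERERERERERERERERERERERERERERERERERERERERERERERERERERERERERERERERERERERERERERERERERERERERERERERERERERERERERERERERERERERERERERERERERERERERERERERERERERERERIhEREREREREREREREREREREREREREREREREREREREREiIhERERERERERERERERERERERERERERERERERERERESIiIhERERERERERERERERERERERERERERERERERERERIiIiIiEREREREREREREREREREREREREREREREREREREiIiIiIiERERERERERERERERERERERERERERERERERESIiIiIiIiERERERERERERERERERERERERERERERERERIiIiIiIiIiEREREREREREREREREREREREREREREREREiIiIiIiIiIiIRERERERERERERERERERERERERERERESIiIiIiIiIiIiIRERERERERERERERERERERERERERERIiIiIiIiIiIiIiIREREREREREREREREREREREREREREiIiIiIiIiIiIiIiIRERERERERERERERERERERERERESIiIiIiIiIiIiIiIiERERERERERERERERERERERERERIiIiIiIiIiIiIiIiIiEREREREREREREREREREREREREiIiIiIiIiIiIiIiIiIhERERERERERERERERERERERESIiIiIiIiIiIiIiIiIiIRERERERERERERERERERERERIiIiIiIiIiIiIiIiIiIiEREREREREREREREREREREREiIiIiIiIiIiIiIiIiIiIRERERERERERERERERERERESIiIiIiIiIiIiIiIiIiIiERERERERERERERERERERERIiIiIiIiIiIiIiIiIiIiIhEREREREREREREREREREREiIiIiIiIiIiIiIiIiIiIiERERERERERERERERERERESIiIiIiIiIiIiIiIiIiIiIhERERERERERERERERERERIiIiIiIiIiIiIiIiIiIiIiEREREREREREREREREREREiIiIiIiIiIiIiIiIiIiIiIhERERERERERERERERERESIiIiIiIiIiIiIiIiIiIiIiERERERERERERERERERERIiIiIiIiIiIiIiIiIiIiIiIhEREREREREREREREREREiIiIiIiIiIiIiIiIiIiIiIiIRERERERERERERERERESIiIiIiIiIiIiIiIiIiIiIiIhERERERERERERERERERIiIiIiIiIiIiIiIiIiIiIiIiIREREREREREREREREREiIiIiIiIiIiIiIiIiIiIiIiIiERERERERERERERERESIiIiIiIiIiIiIiIiIiIiIiIiIhERERERERERERERERIiIiIiIiIiIiIiIiIiIiIiIiIiIREREREREREREREREiIiIiIiIiIiIiIiIiIiIiIiIiIiERERERERERERERESIiIiIiIiIiIiIiIiIiIiIiIiIiIiERERERERERERERIiIiIiIiIiIiIiIiIiIiIiIiIiIiIiEREREREREREREiIiIiIiIiIiIiIiIiIiIiIiIiIiIiIzERERERERERESIiIiIiIiIiIiIiIiIiIiIiIiIiIiIzMzERERERERERIiIiIiIiIiIiIiIiIiIiIiIiIiIiIjMzMzMREREREREiIiIiIiIiIiIiIiIiIiIiIiIiIiIjMzMzMzMRERERESIiIiIiIiIiIiIiIiIiIiIiIiIiIiMzMzMzMzMxERERIiIiIiIiIiIiIiIiIiIiIiIiIiIiIzMzMzMzMzMzMzMiIiIiIiIiIiIiIiIiIiIiIiIiIiIjMzMzMzMzMzMzMyIiIiIiIiIiIiIiIiIiIiIiIiIiIiMzMzMzMzMzMzMzIiIiIiIiIiIiIiIiIiIiIiIiIiIiIzMzMzMzMzMzMzMiIiIiIiIiIiIiIiIiIiIiIiIiIiIjMzMzMzMzMzMzMyIiIiIiIiIiIiIiIiIiIiIiIiIiIiMzMzMzMzMzMzMzIiIiIiIiIiIiIiIiIiIiIiIiIiIiIzMzMzMzMzMzMzMiIiIiIiIiIiIiIiIiIiIiIiIiIiIjMzMzMzMzMzMzMyIiIiIiIiIiIiIiIiIiIiIiIiIiIiIzMzMzMzMzMzMzIiIiIiIiIiIiIiIiIiIiIiIiIiIiIjMzMzMzMzMzMzMiIiIiIiIiIiIiIiIiIiIiIiIiIiIiMzMzMzMzMzMzMyIiIiIiIiIiIiIiIiIiIiIiIiIiIiIjMzMzMzMzMzMz"/>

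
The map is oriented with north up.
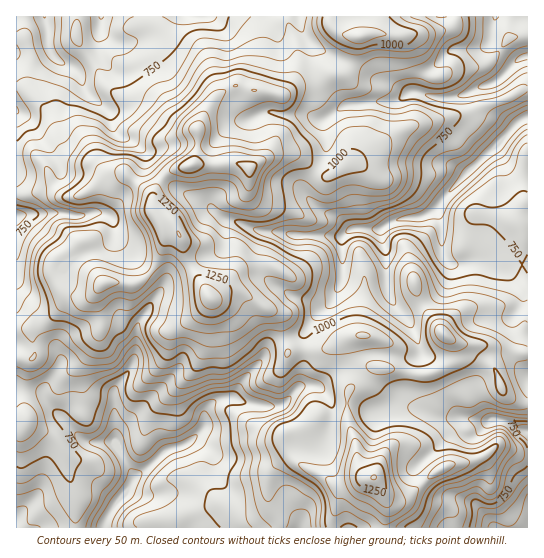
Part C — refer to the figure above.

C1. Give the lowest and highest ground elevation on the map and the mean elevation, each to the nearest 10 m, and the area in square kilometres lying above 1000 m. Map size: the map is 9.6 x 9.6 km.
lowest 520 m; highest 1340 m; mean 900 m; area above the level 28.8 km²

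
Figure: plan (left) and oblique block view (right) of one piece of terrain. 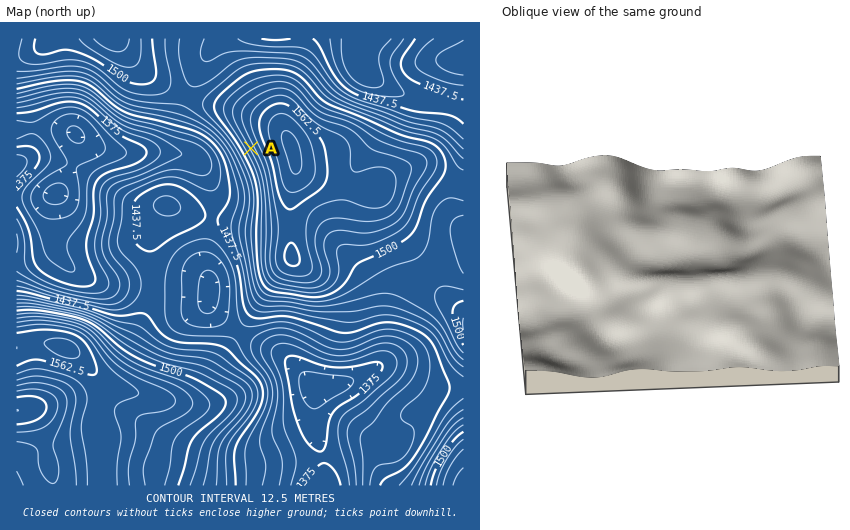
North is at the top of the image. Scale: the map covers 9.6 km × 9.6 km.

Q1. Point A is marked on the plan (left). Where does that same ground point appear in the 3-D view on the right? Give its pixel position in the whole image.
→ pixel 753 264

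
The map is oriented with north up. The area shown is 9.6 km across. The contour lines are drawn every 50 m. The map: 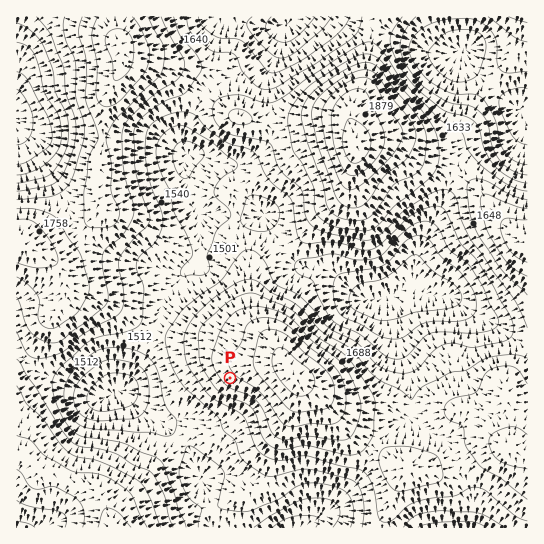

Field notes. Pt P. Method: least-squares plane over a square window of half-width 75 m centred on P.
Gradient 11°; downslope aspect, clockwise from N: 225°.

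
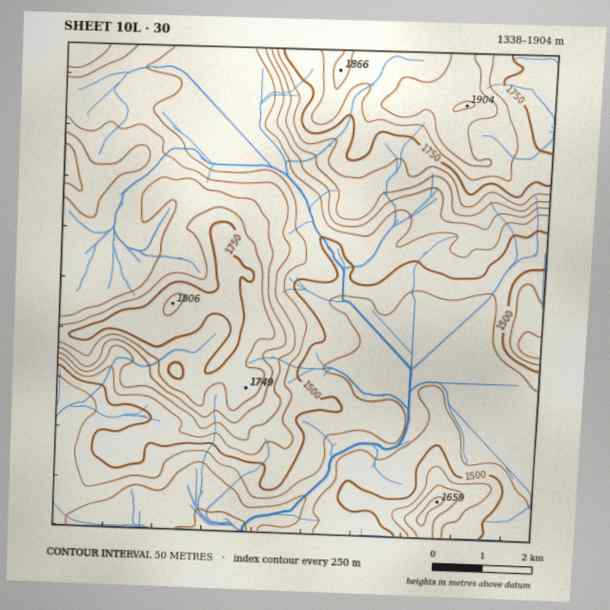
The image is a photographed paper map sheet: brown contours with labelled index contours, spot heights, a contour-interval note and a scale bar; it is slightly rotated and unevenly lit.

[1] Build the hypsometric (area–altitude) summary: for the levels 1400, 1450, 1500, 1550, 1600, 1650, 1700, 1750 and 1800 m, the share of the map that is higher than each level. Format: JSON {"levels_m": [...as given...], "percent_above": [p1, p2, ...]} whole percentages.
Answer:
{"levels_m": [1400, 1450, 1500, 1550, 1600, 1650, 1700, 1750, 1800], "percent_above": [96, 82, 68, 52, 42, 31, 22, 13, 7]}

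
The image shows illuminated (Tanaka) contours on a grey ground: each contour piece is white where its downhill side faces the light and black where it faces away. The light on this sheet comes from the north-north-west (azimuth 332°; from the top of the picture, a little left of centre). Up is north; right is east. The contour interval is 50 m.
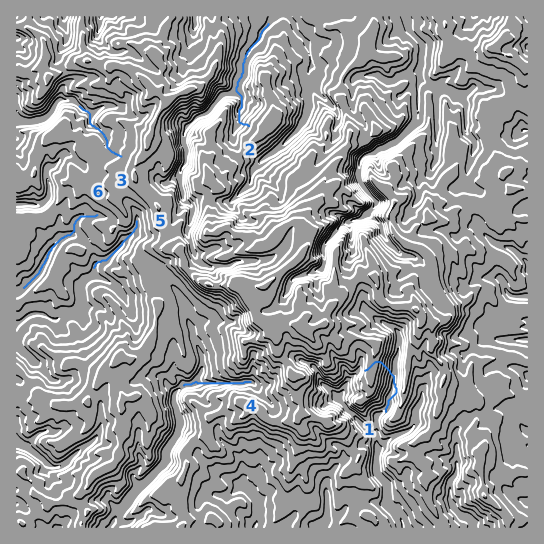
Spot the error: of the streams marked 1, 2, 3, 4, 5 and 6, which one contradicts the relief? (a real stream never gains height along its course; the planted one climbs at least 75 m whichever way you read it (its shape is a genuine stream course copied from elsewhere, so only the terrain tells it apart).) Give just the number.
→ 1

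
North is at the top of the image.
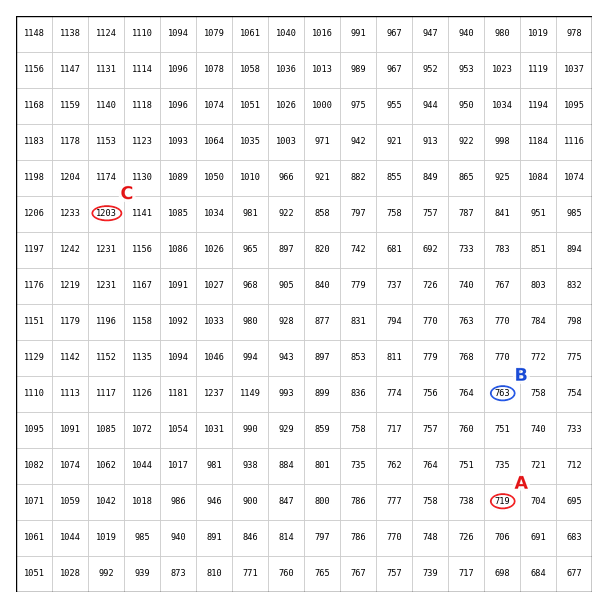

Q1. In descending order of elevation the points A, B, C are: C B A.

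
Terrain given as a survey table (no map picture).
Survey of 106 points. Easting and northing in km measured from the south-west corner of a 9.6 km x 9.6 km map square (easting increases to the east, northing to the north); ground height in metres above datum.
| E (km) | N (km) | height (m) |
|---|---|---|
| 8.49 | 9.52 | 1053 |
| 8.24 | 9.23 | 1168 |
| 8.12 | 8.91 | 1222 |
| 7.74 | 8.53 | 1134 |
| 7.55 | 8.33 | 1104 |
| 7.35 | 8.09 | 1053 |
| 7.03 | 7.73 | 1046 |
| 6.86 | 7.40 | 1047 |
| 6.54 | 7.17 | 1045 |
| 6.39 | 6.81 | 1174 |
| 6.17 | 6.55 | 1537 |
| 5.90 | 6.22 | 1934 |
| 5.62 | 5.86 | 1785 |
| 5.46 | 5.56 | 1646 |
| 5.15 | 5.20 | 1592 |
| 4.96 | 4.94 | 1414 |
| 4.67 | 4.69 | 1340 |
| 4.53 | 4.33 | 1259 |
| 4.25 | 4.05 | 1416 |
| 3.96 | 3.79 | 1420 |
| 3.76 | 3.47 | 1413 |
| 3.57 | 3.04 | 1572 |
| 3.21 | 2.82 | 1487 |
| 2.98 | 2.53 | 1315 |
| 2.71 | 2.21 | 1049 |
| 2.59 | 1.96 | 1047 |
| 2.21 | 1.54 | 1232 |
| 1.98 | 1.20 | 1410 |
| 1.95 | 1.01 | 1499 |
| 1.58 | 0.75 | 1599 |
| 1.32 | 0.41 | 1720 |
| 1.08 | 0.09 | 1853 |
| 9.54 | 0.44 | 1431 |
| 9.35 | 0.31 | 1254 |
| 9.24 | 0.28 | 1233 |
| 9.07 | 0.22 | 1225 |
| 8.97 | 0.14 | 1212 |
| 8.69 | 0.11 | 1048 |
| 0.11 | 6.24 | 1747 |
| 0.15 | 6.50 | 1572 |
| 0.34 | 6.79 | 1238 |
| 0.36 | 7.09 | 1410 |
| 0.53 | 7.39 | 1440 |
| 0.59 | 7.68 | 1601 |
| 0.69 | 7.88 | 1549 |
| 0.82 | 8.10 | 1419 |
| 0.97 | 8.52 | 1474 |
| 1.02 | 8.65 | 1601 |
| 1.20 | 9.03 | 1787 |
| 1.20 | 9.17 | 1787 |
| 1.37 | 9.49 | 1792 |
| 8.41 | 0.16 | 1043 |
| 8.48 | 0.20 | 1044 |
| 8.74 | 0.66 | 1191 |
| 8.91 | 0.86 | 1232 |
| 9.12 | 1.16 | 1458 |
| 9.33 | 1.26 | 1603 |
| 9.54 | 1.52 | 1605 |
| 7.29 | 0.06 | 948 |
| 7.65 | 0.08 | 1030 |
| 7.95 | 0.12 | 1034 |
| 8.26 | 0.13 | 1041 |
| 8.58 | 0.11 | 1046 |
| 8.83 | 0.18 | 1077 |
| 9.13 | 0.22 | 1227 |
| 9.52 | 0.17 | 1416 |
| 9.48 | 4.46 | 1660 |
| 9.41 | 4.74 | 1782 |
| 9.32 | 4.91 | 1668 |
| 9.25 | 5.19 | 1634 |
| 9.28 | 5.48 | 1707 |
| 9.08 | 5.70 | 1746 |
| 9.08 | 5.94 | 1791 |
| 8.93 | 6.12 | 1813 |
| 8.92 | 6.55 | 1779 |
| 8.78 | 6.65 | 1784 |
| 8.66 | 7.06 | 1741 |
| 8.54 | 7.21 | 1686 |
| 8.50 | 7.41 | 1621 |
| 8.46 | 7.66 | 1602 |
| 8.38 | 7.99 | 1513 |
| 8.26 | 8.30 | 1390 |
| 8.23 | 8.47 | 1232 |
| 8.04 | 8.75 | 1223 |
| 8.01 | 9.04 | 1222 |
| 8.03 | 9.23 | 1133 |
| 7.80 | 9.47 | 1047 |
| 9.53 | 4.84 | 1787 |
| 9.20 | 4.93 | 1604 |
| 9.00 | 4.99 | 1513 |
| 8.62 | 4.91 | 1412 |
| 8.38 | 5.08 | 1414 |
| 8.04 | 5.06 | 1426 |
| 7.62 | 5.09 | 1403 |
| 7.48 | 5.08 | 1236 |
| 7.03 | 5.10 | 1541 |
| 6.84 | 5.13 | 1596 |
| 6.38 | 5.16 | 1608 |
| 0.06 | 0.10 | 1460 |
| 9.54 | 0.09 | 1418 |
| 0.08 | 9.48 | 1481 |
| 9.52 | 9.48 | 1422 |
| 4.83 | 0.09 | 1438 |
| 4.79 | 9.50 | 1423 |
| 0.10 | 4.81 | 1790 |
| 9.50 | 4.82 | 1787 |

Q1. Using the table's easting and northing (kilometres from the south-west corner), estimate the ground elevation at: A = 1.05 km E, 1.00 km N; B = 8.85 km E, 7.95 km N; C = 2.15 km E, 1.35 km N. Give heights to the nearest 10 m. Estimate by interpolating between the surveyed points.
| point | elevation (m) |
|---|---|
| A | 1600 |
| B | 1510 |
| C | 1400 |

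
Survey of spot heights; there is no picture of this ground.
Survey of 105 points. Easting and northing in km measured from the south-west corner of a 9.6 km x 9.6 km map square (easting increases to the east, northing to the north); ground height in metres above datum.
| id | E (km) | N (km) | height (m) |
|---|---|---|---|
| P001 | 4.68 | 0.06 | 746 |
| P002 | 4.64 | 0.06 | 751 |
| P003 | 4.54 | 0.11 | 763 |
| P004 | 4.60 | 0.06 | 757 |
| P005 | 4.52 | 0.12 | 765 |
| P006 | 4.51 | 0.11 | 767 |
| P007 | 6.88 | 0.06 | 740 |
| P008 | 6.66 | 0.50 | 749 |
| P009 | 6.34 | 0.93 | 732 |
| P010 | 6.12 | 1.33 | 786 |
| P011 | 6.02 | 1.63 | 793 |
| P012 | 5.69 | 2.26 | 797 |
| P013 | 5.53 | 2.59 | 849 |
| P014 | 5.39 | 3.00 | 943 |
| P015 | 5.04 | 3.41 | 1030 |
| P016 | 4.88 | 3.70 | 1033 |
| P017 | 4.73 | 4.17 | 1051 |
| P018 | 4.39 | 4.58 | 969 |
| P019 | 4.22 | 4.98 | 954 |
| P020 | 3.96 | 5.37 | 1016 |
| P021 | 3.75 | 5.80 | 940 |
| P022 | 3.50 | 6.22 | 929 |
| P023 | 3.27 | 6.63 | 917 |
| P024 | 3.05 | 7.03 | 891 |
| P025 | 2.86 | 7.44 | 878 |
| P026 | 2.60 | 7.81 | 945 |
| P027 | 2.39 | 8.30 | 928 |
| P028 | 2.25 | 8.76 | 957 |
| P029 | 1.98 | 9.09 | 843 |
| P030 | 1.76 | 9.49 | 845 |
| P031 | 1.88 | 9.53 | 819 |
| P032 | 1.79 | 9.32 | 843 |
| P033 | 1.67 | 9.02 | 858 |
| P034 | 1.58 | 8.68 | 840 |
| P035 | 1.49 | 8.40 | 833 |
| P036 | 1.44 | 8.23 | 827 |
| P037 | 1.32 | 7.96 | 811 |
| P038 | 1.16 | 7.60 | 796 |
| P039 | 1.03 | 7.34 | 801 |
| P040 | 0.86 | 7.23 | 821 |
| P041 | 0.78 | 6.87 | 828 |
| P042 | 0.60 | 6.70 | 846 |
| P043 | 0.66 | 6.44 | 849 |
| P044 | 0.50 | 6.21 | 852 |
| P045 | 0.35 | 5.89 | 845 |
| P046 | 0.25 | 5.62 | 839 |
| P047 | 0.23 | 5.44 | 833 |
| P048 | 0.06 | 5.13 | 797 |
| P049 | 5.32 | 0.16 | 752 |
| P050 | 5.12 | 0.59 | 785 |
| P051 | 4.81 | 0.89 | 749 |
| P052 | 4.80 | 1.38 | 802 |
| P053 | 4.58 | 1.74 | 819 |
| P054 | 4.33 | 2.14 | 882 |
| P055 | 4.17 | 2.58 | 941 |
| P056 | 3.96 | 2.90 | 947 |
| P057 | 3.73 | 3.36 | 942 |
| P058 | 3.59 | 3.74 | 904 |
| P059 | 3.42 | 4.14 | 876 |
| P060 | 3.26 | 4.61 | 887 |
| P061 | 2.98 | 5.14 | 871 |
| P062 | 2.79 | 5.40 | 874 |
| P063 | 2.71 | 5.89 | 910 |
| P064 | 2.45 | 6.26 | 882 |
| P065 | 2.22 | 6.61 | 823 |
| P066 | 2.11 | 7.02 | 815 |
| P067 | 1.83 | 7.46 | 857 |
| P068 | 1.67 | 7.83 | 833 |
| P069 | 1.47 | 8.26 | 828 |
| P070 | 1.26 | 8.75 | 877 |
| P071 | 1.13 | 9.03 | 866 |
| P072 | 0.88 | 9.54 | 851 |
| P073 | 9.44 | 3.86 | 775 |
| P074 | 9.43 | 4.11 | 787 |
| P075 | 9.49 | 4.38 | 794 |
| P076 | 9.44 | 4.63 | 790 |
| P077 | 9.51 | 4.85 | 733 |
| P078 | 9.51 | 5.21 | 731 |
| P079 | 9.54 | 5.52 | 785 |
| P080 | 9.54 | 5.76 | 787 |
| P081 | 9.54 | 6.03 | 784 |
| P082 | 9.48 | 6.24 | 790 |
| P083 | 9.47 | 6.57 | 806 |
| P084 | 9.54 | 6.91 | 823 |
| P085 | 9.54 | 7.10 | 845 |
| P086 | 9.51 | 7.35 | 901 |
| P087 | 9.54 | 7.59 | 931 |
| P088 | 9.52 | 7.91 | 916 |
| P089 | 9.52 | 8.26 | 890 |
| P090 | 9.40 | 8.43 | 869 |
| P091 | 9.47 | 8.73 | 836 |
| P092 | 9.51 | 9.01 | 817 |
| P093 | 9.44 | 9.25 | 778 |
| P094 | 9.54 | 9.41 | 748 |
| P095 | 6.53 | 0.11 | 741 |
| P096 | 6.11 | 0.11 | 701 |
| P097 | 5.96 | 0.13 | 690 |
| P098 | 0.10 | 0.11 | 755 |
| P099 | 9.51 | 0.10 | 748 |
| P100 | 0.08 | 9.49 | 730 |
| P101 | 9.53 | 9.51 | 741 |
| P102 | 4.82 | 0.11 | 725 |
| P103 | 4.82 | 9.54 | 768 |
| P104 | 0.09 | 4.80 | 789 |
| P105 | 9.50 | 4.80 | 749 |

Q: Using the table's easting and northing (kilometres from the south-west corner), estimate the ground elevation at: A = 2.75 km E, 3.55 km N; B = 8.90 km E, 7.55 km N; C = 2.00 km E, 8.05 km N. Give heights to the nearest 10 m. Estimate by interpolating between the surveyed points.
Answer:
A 890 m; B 850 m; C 900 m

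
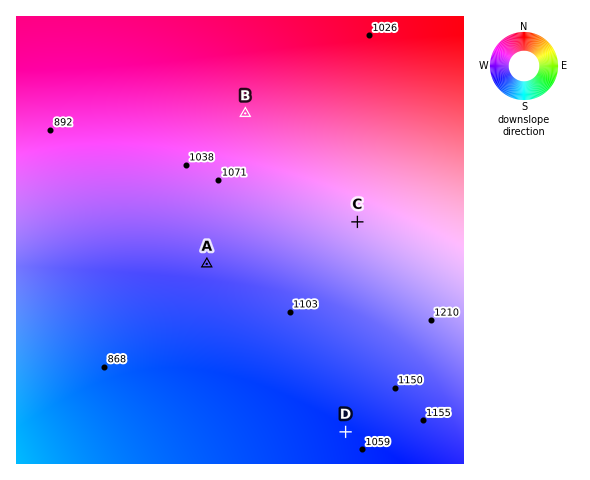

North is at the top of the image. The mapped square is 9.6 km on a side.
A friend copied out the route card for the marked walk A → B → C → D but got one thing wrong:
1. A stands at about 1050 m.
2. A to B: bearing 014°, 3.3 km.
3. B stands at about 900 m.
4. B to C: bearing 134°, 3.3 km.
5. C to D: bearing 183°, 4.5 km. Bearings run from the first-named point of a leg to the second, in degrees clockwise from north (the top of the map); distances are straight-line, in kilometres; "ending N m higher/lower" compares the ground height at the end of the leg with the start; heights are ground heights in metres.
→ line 3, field height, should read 1050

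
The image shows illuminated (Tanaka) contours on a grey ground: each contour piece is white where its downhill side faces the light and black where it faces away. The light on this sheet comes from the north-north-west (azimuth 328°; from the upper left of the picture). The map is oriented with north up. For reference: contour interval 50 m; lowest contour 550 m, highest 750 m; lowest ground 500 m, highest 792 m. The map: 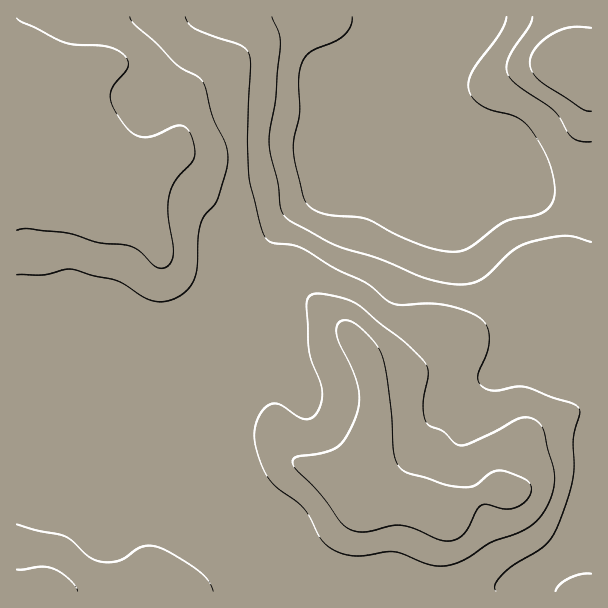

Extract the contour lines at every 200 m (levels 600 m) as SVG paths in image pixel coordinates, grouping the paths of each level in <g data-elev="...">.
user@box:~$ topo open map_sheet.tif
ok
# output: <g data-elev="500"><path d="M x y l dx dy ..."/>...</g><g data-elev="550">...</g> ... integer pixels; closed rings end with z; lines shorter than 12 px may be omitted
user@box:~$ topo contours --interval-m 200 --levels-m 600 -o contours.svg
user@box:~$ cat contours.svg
<g data-elev="600"><path d="M591 242l-16-5-9-1-15 1-23 6-16 8-23 22-9 7-12 4-13 0-30-6-47-20-40-12-48-25-6-6-3-6-3-26-9-37 1-15 6-32 4-54-1-12-7-16"/><path d="M532 17l-3 10-20 30-3 11 2 7 10 11 37 25 17 26 7 4 12 1"/></g>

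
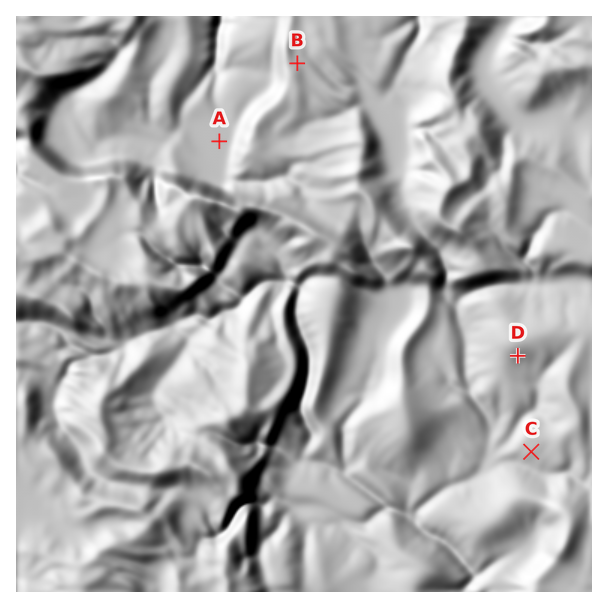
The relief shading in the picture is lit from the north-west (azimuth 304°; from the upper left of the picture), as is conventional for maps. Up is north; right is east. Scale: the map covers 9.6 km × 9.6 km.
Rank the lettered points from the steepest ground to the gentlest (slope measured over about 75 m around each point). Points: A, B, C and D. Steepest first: D C B A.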